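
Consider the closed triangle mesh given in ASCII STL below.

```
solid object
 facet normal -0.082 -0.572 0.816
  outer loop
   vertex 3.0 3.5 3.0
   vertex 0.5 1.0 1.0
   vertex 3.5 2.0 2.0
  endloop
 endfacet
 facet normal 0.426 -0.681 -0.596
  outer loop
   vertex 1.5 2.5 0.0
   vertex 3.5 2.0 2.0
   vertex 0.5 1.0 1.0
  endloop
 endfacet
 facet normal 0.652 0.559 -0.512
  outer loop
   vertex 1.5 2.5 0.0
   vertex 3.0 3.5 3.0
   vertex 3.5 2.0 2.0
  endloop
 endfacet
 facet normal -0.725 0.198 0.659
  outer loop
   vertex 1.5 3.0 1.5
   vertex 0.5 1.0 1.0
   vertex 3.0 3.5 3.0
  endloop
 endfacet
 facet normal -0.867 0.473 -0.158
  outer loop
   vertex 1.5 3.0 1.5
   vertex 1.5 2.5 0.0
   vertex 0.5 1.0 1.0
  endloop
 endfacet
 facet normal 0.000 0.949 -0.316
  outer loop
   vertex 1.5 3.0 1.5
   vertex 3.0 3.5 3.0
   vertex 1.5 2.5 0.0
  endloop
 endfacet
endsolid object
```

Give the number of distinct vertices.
5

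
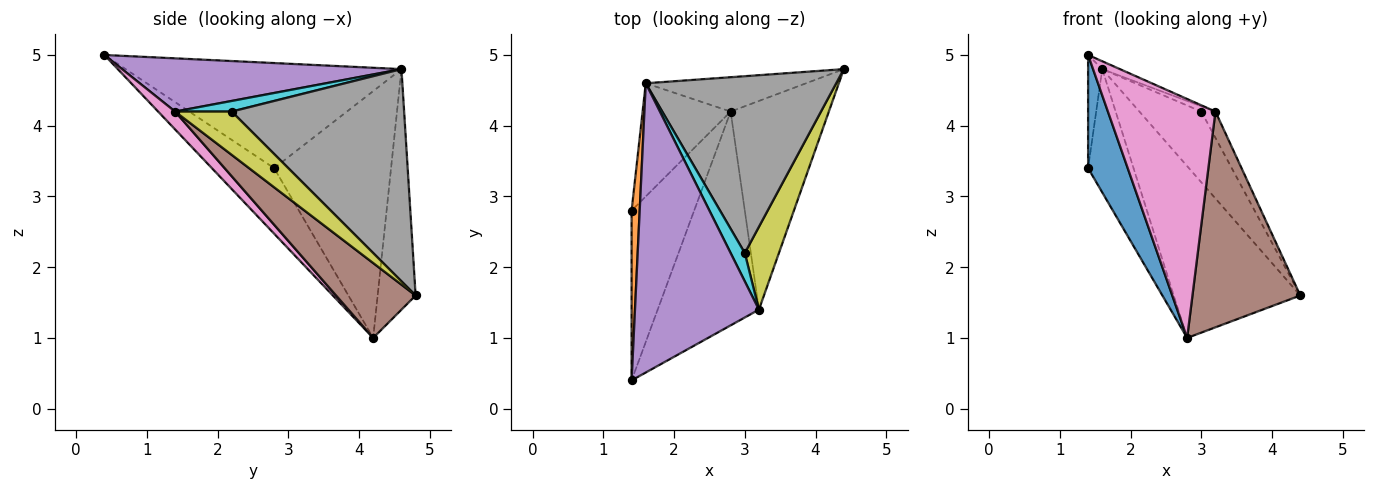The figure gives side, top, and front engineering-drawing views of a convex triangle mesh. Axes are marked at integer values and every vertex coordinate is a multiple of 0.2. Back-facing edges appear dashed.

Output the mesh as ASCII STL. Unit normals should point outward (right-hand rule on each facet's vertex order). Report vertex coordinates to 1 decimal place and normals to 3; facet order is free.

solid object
 facet normal -0.657 -0.418 -0.627
  outer loop
   vertex 2.8 4.2 1.0
   vertex 1.4 0.4 5.0
   vertex 1.4 2.8 3.4
  endloop
 endfacet
 facet normal -0.996 0.051 0.077
  outer loop
   vertex 1.6 4.6 4.8
   vertex 1.4 2.8 3.4
   vertex 1.4 0.4 5.0
  endloop
 endfacet
 facet normal -0.885 0.344 -0.315
  outer loop
   vertex 1.6 4.6 4.8
   vertex 2.8 4.2 1.0
   vertex 1.4 2.8 3.4
  endloop
 endfacet
 facet normal -0.282 0.941 -0.188
  outer loop
   vertex 1.6 4.6 4.8
   vertex 4.4 4.8 1.6
   vertex 2.8 4.2 1.0
  endloop
 endfacet
 facet normal 0.394 0.025 0.919
  outer loop
   vertex 3.2 1.4 4.2
   vertex 1.6 4.6 4.8
   vertex 1.4 0.4 5.0
  endloop
 endfacet
 facet normal 0.468 -0.635 -0.614
  outer loop
   vertex 3.2 1.4 4.2
   vertex 2.8 4.2 1.0
   vertex 4.4 4.8 1.6
  endloop
 endfacet
 facet normal 0.117 -0.740 -0.662
  outer loop
   vertex 3.2 1.4 4.2
   vertex 1.4 0.4 5.0
   vertex 2.8 4.2 1.0
  endloop
 endfacet
 facet normal 0.719 0.258 0.645
  outer loop
   vertex 3.0 2.2 4.2
   vertex 4.4 4.8 1.6
   vertex 1.6 4.6 4.8
  endloop
 endfacet
 facet normal 0.771 0.193 0.608
  outer loop
   vertex 3.0 2.2 4.2
   vertex 3.2 1.4 4.2
   vertex 4.4 4.8 1.6
  endloop
 endfacet
 facet normal 0.593 0.148 0.791
  outer loop
   vertex 3.0 2.2 4.2
   vertex 1.6 4.6 4.8
   vertex 3.2 1.4 4.2
  endloop
 endfacet
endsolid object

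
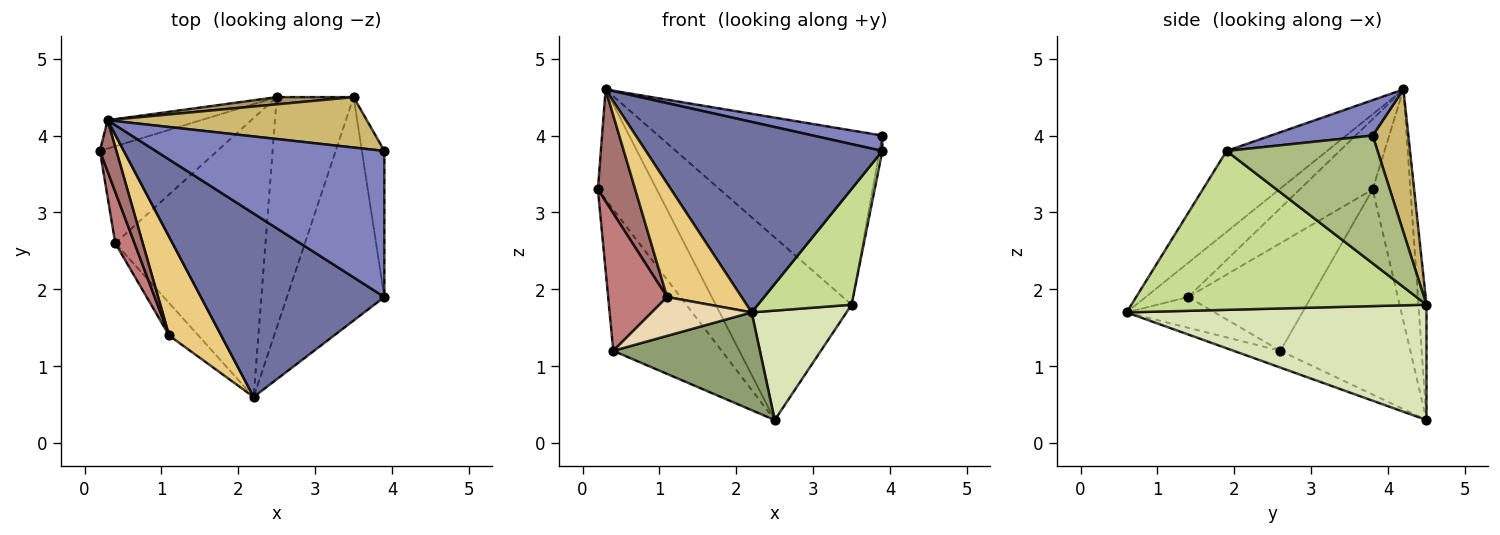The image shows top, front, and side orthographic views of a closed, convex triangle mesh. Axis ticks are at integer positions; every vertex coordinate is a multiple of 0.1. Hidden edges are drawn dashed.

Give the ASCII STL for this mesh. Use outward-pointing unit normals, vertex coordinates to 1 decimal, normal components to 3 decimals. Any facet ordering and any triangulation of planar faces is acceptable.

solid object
 facet normal -0.293 -0.689 0.663
  outer loop
   vertex 0.3 4.2 4.6
   vertex 2.2 0.6 1.7
   vertex 3.9 1.9 3.8
  endloop
 endfacet
 facet normal 0.152 -0.103 0.983
  outer loop
   vertex 0.3 4.2 4.6
   vertex 3.9 1.9 3.8
   vertex 3.9 3.8 4.0
  endloop
 endfacet
 facet normal -0.528 0.823 -0.213
  outer loop
   vertex 0.3 4.2 4.6
   vertex 2.5 4.5 0.3
   vertex 0.2 3.8 3.3
  endloop
 endfacet
 facet normal -0.703 0.587 -0.402
  outer loop
   vertex 0.4 2.6 1.2
   vertex 0.2 3.8 3.3
   vertex 2.5 4.5 0.3
  endloop
 endfacet
 facet normal -0.105 -0.329 -0.939
  outer loop
   vertex 0.4 2.6 1.2
   vertex 2.5 4.5 0.3
   vertex 2.2 0.6 1.7
  endloop
 endfacet
 facet normal 0.985 0.018 -0.173
  outer loop
   vertex 3.5 4.5 1.8
   vertex 3.9 3.8 4.0
   vertex 3.9 1.9 3.8
  endloop
 endfacet
 facet normal 0.823 -0.261 -0.504
  outer loop
   vertex 3.5 4.5 1.8
   vertex 3.9 1.9 3.8
   vertex 2.2 0.6 1.7
  endloop
 endfacet
 facet normal 0.805 -0.254 -0.536
  outer loop
   vertex 3.5 4.5 1.8
   vertex 2.2 0.6 1.7
   vertex 2.5 4.5 0.3
  endloop
 endfacet
 facet normal -0.059 0.997 0.039
  outer loop
   vertex 3.5 4.5 1.8
   vertex 2.5 4.5 0.3
   vertex 0.3 4.2 4.6
  endloop
 endfacet
 facet normal 0.151 0.950 0.275
  outer loop
   vertex 3.5 4.5 1.8
   vertex 0.3 4.2 4.6
   vertex 3.9 3.8 4.0
  endloop
 endfacet
 facet normal -0.395 -0.694 0.602
  outer loop
   vertex 1.1 1.4 1.9
   vertex 2.2 0.6 1.7
   vertex 0.3 4.2 4.6
  endloop
 endfacet
 facet normal -0.559 -0.636 -0.531
  outer loop
   vertex 1.1 1.4 1.9
   vertex 0.4 2.6 1.2
   vertex 2.2 0.6 1.7
  endloop
 endfacet
 facet normal -0.871 -0.446 0.204
  outer loop
   vertex 1.1 1.4 1.9
   vertex 0.3 4.2 4.6
   vertex 0.2 3.8 3.3
  endloop
 endfacet
 facet normal -0.890 -0.427 0.159
  outer loop
   vertex 1.1 1.4 1.9
   vertex 0.2 3.8 3.3
   vertex 0.4 2.6 1.2
  endloop
 endfacet
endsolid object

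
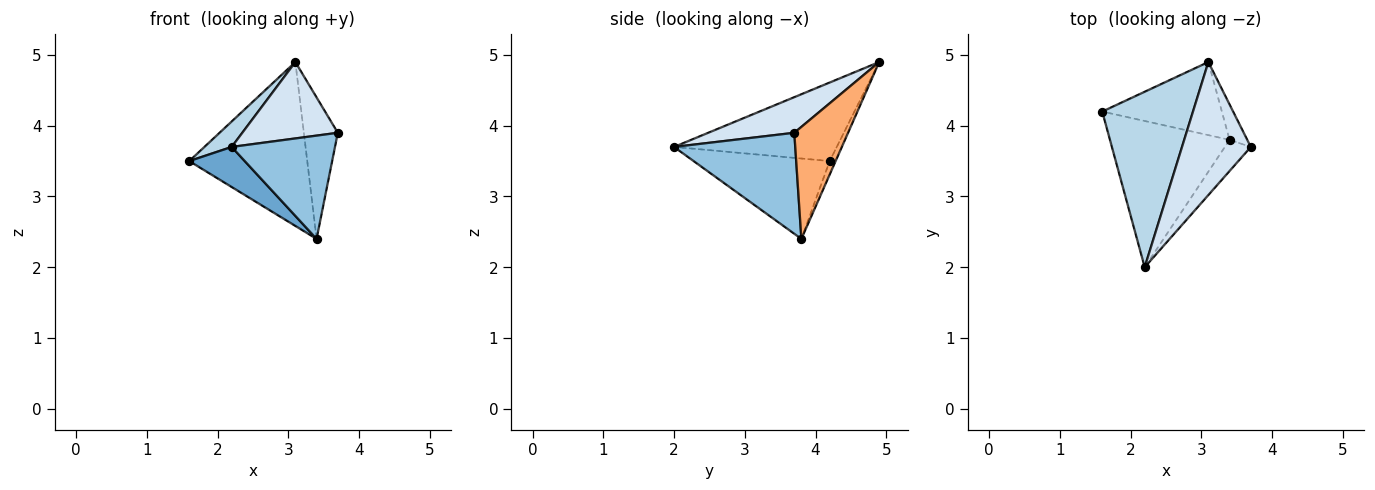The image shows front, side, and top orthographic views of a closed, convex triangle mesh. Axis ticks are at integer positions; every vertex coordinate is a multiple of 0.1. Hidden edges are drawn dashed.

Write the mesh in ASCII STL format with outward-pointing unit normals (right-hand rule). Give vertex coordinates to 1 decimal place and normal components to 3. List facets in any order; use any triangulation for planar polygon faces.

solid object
 facet normal -0.544 -0.222 -0.809
  outer loop
   vertex 3.4 3.8 2.4
   vertex 2.2 2.0 3.7
   vertex 1.6 4.2 3.5
  endloop
 endfacet
 facet normal 0.747 -0.637 -0.192
  outer loop
   vertex 3.4 3.8 2.4
   vertex 3.7 3.7 3.9
   vertex 2.2 2.0 3.7
  endloop
 endfacet
 facet normal -0.651 -0.109 0.752
  outer loop
   vertex 3.1 4.9 4.9
   vertex 1.6 4.2 3.5
   vertex 2.2 2.0 3.7
  endloop
 endfacet
 facet normal 0.410 -0.454 0.791
  outer loop
   vertex 3.1 4.9 4.9
   vertex 2.2 2.0 3.7
   vertex 3.7 3.7 3.9
  endloop
 endfacet
 facet normal -0.046 0.912 -0.407
  outer loop
   vertex 3.1 4.9 4.9
   vertex 3.4 3.8 2.4
   vertex 1.6 4.2 3.5
  endloop
 endfacet
 facet normal 0.838 0.529 -0.132
  outer loop
   vertex 3.1 4.9 4.9
   vertex 3.7 3.7 3.9
   vertex 3.4 3.8 2.4
  endloop
 endfacet
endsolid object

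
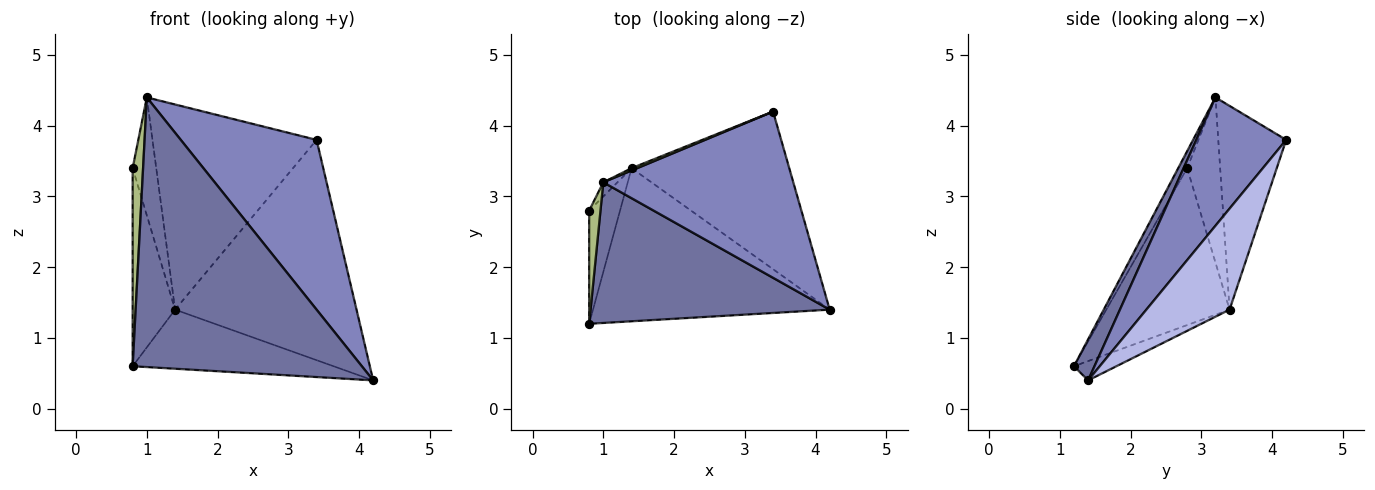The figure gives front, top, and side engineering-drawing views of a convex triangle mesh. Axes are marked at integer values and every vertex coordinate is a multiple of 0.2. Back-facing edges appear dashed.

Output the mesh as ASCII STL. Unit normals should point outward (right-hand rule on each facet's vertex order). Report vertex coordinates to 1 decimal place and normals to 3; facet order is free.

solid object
 facet normal 0.079 -0.884 0.461
  outer loop
   vertex 1.0 3.2 4.4
   vertex 0.8 1.2 0.6
   vertex 4.2 1.4 0.4
  endloop
 endfacet
 facet normal 0.427 -0.646 0.633
  outer loop
   vertex 1.0 3.2 4.4
   vertex 4.2 1.4 0.4
   vertex 3.4 4.2 3.8
  endloop
 endfacet
 facet normal -0.076 0.359 -0.930
  outer loop
   vertex 1.4 3.4 1.4
   vertex 4.2 1.4 0.4
   vertex 0.8 1.2 0.6
  endloop
 endfacet
 facet normal 0.350 0.762 -0.545
  outer loop
   vertex 1.4 3.4 1.4
   vertex 3.4 4.2 3.8
   vertex 4.2 1.4 0.4
  endloop
 endfacet
 facet normal -0.382 0.924 0.011
  outer loop
   vertex 1.4 3.4 1.4
   vertex 1.0 3.2 4.4
   vertex 3.4 4.2 3.8
  endloop
 endfacet
 facet normal -0.597 -0.697 0.398
  outer loop
   vertex 0.8 2.8 3.4
   vertex 0.8 1.2 0.6
   vertex 1.0 3.2 4.4
  endloop
 endfacet
 facet normal -0.930 0.320 -0.183
  outer loop
   vertex 0.8 2.8 3.4
   vertex 1.4 3.4 1.4
   vertex 0.8 1.2 0.6
  endloop
 endfacet
 facet normal -0.812 0.580 -0.070
  outer loop
   vertex 0.8 2.8 3.4
   vertex 1.0 3.2 4.4
   vertex 1.4 3.4 1.4
  endloop
 endfacet
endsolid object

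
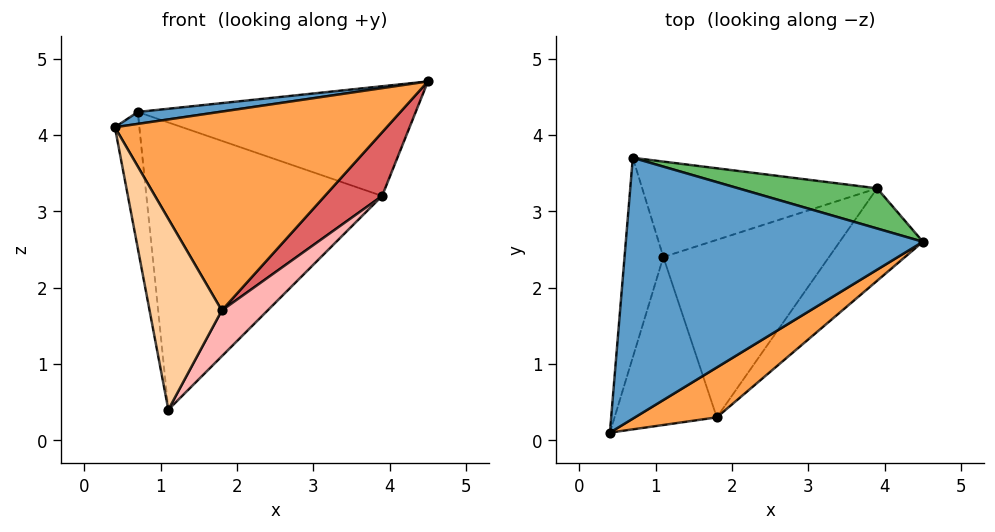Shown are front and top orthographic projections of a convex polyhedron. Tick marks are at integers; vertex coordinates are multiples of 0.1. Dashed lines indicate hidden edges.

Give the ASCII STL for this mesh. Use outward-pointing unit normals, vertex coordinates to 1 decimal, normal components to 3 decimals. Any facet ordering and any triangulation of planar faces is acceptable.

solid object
 facet normal -0.118 -0.045 0.992
  outer loop
   vertex 0.7 3.7 4.3
   vertex 0.4 0.1 4.1
   vertex 4.5 2.6 4.7
  endloop
 endfacet
 facet normal -0.987 0.090 -0.131
  outer loop
   vertex 1.1 2.4 0.4
   vertex 0.4 0.1 4.1
   vertex 0.7 3.7 4.3
  endloop
 endfacet
 facet normal 0.486 -0.848 0.213
  outer loop
   vertex 1.8 0.3 1.7
   vertex 4.5 2.6 4.7
   vertex 0.4 0.1 4.1
  endloop
 endfacet
 facet normal -0.716 -0.524 -0.461
  outer loop
   vertex 1.8 0.3 1.7
   vertex 0.4 0.1 4.1
   vertex 1.1 2.4 0.4
  endloop
 endfacet
 facet normal 0.229 0.914 0.335
  outer loop
   vertex 3.9 3.3 3.2
   vertex 0.7 3.7 4.3
   vertex 4.5 2.6 4.7
  endloop
 endfacet
 facet normal 0.010 0.949 -0.315
  outer loop
   vertex 3.9 3.3 3.2
   vertex 1.1 2.4 0.4
   vertex 0.7 3.7 4.3
  endloop
 endfacet
 facet normal 0.813 -0.330 -0.479
  outer loop
   vertex 3.9 3.3 3.2
   vertex 4.5 2.6 4.7
   vertex 1.8 0.3 1.7
  endloop
 endfacet
 facet normal 0.724 -0.172 -0.668
  outer loop
   vertex 3.9 3.3 3.2
   vertex 1.8 0.3 1.7
   vertex 1.1 2.4 0.4
  endloop
 endfacet
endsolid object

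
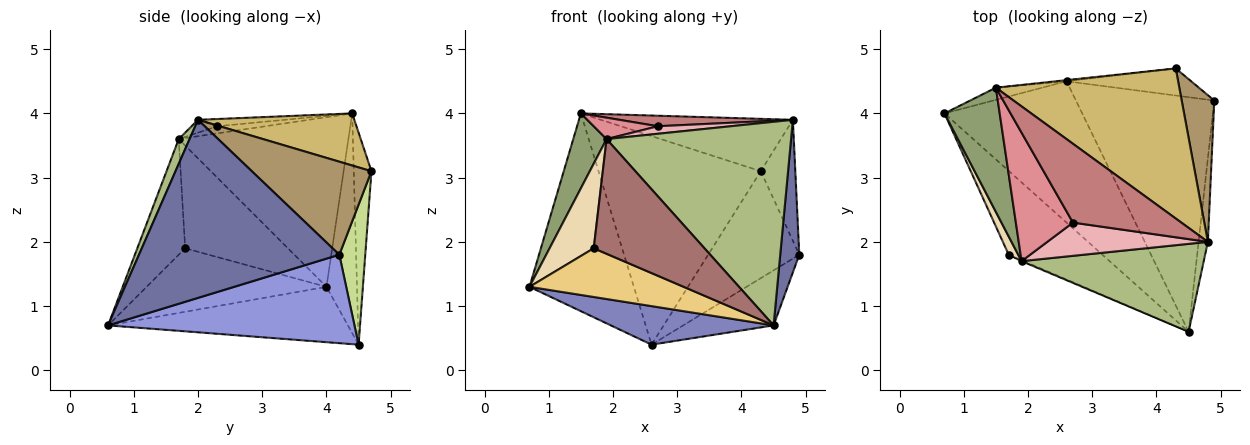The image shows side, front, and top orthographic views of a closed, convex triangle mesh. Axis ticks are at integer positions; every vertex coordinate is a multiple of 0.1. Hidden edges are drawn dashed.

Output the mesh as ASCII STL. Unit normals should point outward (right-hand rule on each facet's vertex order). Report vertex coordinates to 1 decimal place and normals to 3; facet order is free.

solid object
 facet normal 0.994 -0.095 -0.052
  outer loop
   vertex 4.8 2.0 3.9
   vertex 4.5 0.6 0.7
   vertex 4.9 4.2 1.8
  endloop
 endfacet
 facet normal -0.362 -0.245 -0.900
  outer loop
   vertex 2.6 4.5 0.4
   vertex 4.5 0.6 0.7
   vertex 0.7 4.0 1.3
  endloop
 endfacet
 facet normal 0.528 0.194 -0.827
  outer loop
   vertex 2.6 4.5 0.4
   vertex 4.9 4.2 1.8
   vertex 4.5 0.6 0.7
  endloop
 endfacet
 facet normal -0.280 0.958 -0.059
  outer loop
   vertex 2.6 4.5 0.4
   vertex 0.7 4.0 1.3
   vertex 1.5 4.4 4.0
  endloop
 endfacet
 facet normal -0.935 -0.184 0.304
  outer loop
   vertex 1.9 1.7 3.6
   vertex 1.5 4.4 4.0
   vertex 0.7 4.0 1.3
  endloop
 endfacet
 facet normal 0.054 -0.917 0.396
  outer loop
   vertex 1.9 1.7 3.6
   vertex 4.5 0.6 0.7
   vertex 4.8 2.0 3.9
  endloop
 endfacet
 facet normal 0.266 0.934 -0.237
  outer loop
   vertex 4.3 4.7 3.1
   vertex 4.9 4.2 1.8
   vertex 2.6 4.5 0.4
  endloop
 endfacet
 facet normal -0.108 0.994 -0.005
  outer loop
   vertex 4.3 4.7 3.1
   vertex 2.6 4.5 0.4
   vertex 1.5 4.4 4.0
  endloop
 endfacet
 facet normal 0.910 0.263 0.319
  outer loop
   vertex 4.3 4.7 3.1
   vertex 4.8 2.0 3.9
   vertex 4.9 4.2 1.8
  endloop
 endfacet
 facet normal 0.259 0.318 0.912
  outer loop
   vertex 4.3 4.7 3.1
   vertex 1.5 4.4 4.0
   vertex 4.8 2.0 3.9
  endloop
 endfacet
 facet normal -0.505 -0.433 -0.746
  outer loop
   vertex 1.7 1.8 1.9
   vertex 0.7 4.0 1.3
   vertex 4.5 0.6 0.7
  endloop
 endfacet
 facet normal -0.916 -0.393 0.085
  outer loop
   vertex 1.7 1.8 1.9
   vertex 1.9 1.7 3.6
   vertex 0.7 4.0 1.3
  endloop
 endfacet
 facet normal -0.397 -0.918 -0.007
  outer loop
   vertex 1.7 1.8 1.9
   vertex 4.5 0.6 0.7
   vertex 1.9 1.7 3.6
  endloop
 endfacet
 facet normal -0.066 -0.132 0.989
  outer loop
   vertex 2.7 2.3 3.8
   vertex 4.8 2.0 3.9
   vertex 1.5 4.4 4.0
  endloop
 endfacet
 facet normal -0.122 -0.163 0.979
  outer loop
   vertex 2.7 2.3 3.8
   vertex 1.5 4.4 4.0
   vertex 1.9 1.7 3.6
  endloop
 endfacet
 facet normal -0.078 -0.220 0.972
  outer loop
   vertex 2.7 2.3 3.8
   vertex 1.9 1.7 3.6
   vertex 4.8 2.0 3.9
  endloop
 endfacet
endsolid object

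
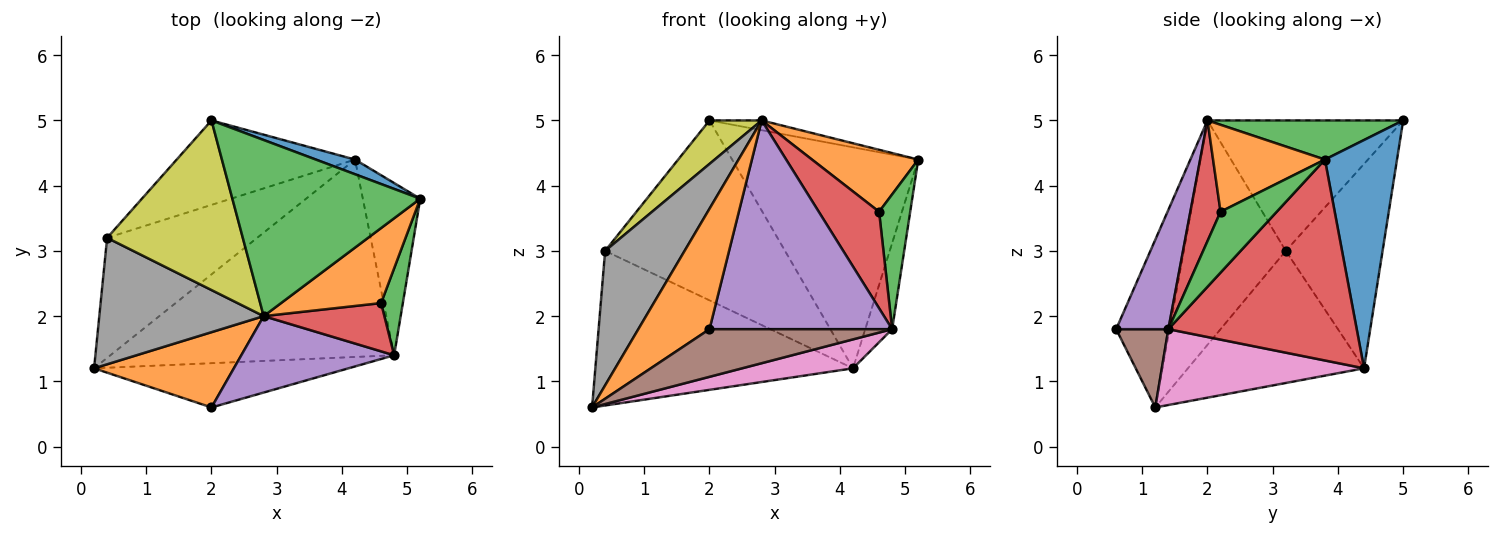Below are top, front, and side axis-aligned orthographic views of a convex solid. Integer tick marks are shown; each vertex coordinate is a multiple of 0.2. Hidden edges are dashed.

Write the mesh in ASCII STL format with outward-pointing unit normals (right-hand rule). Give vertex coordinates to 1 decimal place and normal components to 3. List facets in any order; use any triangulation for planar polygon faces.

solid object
 facet normal 0.361 0.931 0.062
  outer loop
   vertex 4.2 4.4 1.2
   vertex 2.0 5.0 5.0
   vertex 5.2 3.8 4.4
  endloop
 endfacet
 facet normal -0.537 -0.716 0.447
  outer loop
   vertex 2.8 2.0 5.0
   vertex 0.2 1.2 0.6
   vertex 2.0 0.6 1.8
  endloop
 endfacet
 facet normal 0.204 0.054 0.978
  outer loop
   vertex 2.8 2.0 5.0
   vertex 5.2 3.8 4.4
   vertex 2.0 5.0 5.0
  endloop
 endfacet
 facet normal 0.953 0.136 -0.272
  outer loop
   vertex 4.8 1.4 1.8
   vertex 4.2 4.4 1.2
   vertex 5.2 3.8 4.4
  endloop
 endfacet
 facet normal 0.259 -0.907 0.332
  outer loop
   vertex 4.8 1.4 1.8
   vertex 2.8 2.0 5.0
   vertex 2.0 0.6 1.8
  endloop
 endfacet
 facet normal 0.205 -0.717 -0.666
  outer loop
   vertex 4.8 1.4 1.8
   vertex 2.0 0.6 1.8
   vertex 0.2 1.2 0.6
  endloop
 endfacet
 facet normal 0.256 -0.140 -0.957
  outer loop
   vertex 4.8 1.4 1.8
   vertex 0.2 1.2 0.6
   vertex 4.2 4.4 1.2
  endloop
 endfacet
 facet normal -0.683 -0.532 0.500
  outer loop
   vertex 0.4 3.2 3.0
   vertex 0.2 1.2 0.6
   vertex 2.8 2.0 5.0
  endloop
 endfacet
 facet normal -0.682 -0.182 0.709
  outer loop
   vertex 0.4 3.2 3.0
   vertex 2.8 2.0 5.0
   vertex 2.0 5.0 5.0
  endloop
 endfacet
 facet normal -0.475 0.695 -0.540
  outer loop
   vertex 0.4 3.2 3.0
   vertex 4.2 4.4 1.2
   vertex 0.2 1.2 0.6
  endloop
 endfacet
 facet normal -0.438 0.814 -0.382
  outer loop
   vertex 0.4 3.2 3.0
   vertex 2.0 5.0 5.0
   vertex 4.2 4.4 1.2
  endloop
 endfacet
 facet normal 0.557 -0.529 0.640
  outer loop
   vertex 4.6 2.2 3.6
   vertex 5.2 3.8 4.4
   vertex 2.8 2.0 5.0
  endloop
 endfacet
 facet normal 0.835 -0.462 0.298
  outer loop
   vertex 4.6 2.2 3.6
   vertex 4.8 1.4 1.8
   vertex 5.2 3.8 4.4
  endloop
 endfacet
 facet normal 0.408 -0.816 0.408
  outer loop
   vertex 4.6 2.2 3.6
   vertex 2.8 2.0 5.0
   vertex 4.8 1.4 1.8
  endloop
 endfacet
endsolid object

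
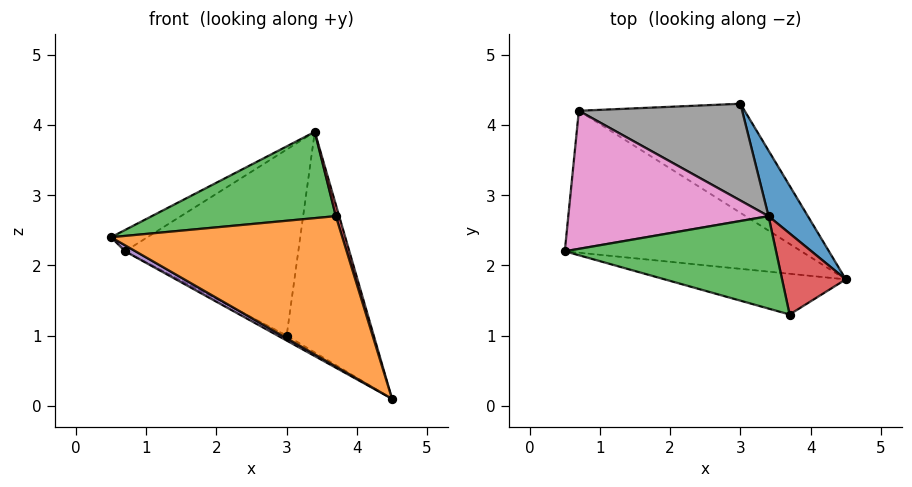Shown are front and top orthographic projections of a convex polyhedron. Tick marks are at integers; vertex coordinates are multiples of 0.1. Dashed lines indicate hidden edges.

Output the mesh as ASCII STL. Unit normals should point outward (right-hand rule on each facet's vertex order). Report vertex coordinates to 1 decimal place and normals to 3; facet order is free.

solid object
 facet normal 0.870 0.472 0.140
  outer loop
   vertex 3.4 2.7 3.9
   vertex 4.5 1.8 0.1
   vertex 3.0 4.3 1.0
  endloop
 endfacet
 facet normal -0.240 -0.937 -0.254
  outer loop
   vertex 3.7 1.3 2.7
   vertex 0.5 2.2 2.4
   vertex 4.5 1.8 0.1
  endloop
 endfacet
 facet normal -0.252 -0.660 0.707
  outer loop
   vertex 3.7 1.3 2.7
   vertex 3.4 2.7 3.9
   vertex 0.5 2.2 2.4
  endloop
 endfacet
 facet normal 0.957 -0.041 0.287
  outer loop
   vertex 3.7 1.3 2.7
   vertex 4.5 1.8 0.1
   vertex 3.4 2.7 3.9
  endloop
 endfacet
 facet normal -0.501 -0.036 -0.865
  outer loop
   vertex 0.7 4.2 2.2
   vertex 4.5 1.8 0.1
   vertex 0.5 2.2 2.4
  endloop
 endfacet
 facet normal -0.464 0.041 -0.885
  outer loop
   vertex 0.7 4.2 2.2
   vertex 3.0 4.3 1.0
   vertex 4.5 1.8 0.1
  endloop
 endfacet
 facet normal -0.473 0.134 0.871
  outer loop
   vertex 0.7 4.2 2.2
   vertex 0.5 2.2 2.4
   vertex 3.4 2.7 3.9
  endloop
 endfacet
 facet normal 0.198 0.870 0.452
  outer loop
   vertex 0.7 4.2 2.2
   vertex 3.4 2.7 3.9
   vertex 3.0 4.3 1.0
  endloop
 endfacet
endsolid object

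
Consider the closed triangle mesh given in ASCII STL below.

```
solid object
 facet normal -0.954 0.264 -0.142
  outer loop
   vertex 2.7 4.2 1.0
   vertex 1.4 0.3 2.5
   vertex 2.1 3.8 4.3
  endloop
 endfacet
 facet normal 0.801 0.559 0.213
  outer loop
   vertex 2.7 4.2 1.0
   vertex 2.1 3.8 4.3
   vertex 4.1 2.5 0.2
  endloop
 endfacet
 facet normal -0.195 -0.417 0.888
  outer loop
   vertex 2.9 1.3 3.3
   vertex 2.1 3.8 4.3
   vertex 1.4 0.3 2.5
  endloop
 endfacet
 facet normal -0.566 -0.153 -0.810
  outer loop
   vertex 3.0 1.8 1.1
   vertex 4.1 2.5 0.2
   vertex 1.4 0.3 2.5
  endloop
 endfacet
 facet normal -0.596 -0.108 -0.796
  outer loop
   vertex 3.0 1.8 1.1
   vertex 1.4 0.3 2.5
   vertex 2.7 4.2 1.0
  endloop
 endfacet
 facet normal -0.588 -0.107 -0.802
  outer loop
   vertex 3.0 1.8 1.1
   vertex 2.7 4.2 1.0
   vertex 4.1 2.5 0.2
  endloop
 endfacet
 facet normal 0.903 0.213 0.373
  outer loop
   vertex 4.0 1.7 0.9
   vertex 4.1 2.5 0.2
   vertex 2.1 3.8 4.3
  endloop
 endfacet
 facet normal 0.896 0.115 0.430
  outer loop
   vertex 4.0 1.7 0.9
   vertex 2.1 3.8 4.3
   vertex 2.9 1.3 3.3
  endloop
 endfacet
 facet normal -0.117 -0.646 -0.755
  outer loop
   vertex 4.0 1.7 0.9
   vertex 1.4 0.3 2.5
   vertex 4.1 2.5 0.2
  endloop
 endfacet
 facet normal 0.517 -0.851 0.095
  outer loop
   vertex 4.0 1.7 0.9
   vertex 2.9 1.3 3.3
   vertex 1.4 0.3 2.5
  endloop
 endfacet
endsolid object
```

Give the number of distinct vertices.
7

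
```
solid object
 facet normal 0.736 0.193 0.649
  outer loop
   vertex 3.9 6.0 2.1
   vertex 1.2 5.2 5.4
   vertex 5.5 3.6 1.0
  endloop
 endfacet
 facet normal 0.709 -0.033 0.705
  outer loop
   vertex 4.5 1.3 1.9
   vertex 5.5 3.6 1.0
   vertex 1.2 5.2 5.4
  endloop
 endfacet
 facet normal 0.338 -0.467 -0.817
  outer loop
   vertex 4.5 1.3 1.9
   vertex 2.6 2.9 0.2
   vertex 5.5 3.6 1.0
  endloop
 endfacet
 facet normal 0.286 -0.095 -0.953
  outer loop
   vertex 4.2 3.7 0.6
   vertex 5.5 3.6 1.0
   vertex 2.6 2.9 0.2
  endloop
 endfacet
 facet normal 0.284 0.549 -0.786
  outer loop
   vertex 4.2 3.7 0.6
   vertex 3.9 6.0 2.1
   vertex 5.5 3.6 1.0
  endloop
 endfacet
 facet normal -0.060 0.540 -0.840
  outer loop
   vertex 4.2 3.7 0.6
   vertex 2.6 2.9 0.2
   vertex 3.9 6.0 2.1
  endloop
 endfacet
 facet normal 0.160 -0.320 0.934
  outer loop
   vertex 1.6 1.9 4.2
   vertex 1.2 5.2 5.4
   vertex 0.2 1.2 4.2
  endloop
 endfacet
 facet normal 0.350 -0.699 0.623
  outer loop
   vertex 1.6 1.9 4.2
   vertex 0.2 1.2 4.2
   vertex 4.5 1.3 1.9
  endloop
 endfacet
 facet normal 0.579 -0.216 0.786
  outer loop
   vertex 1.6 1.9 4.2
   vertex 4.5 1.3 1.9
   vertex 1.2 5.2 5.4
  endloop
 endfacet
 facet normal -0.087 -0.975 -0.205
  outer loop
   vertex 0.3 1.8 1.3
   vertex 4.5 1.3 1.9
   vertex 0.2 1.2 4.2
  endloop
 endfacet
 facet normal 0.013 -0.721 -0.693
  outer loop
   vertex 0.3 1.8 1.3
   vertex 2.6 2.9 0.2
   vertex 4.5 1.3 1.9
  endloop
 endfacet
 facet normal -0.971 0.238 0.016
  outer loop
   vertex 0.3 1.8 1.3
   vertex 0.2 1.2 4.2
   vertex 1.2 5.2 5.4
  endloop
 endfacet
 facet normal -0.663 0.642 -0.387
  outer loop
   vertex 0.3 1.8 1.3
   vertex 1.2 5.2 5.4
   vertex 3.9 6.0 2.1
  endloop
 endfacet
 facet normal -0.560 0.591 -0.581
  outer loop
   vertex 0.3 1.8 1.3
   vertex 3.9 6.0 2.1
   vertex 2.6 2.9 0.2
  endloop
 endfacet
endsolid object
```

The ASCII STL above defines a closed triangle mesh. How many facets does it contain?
14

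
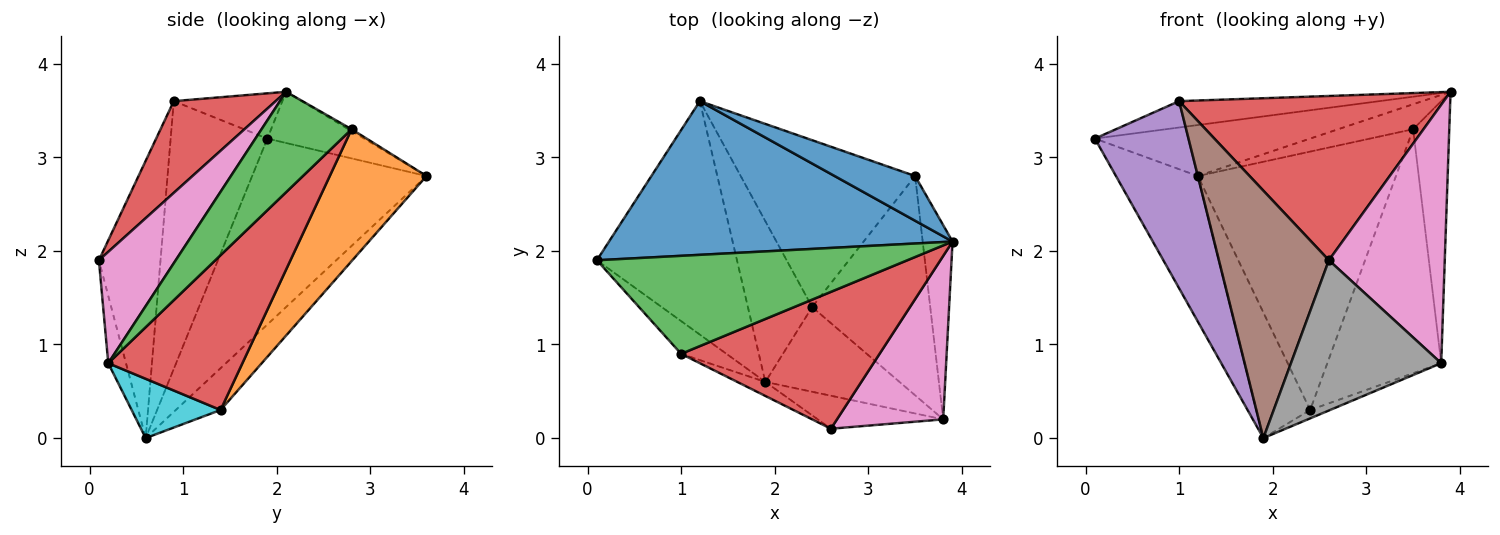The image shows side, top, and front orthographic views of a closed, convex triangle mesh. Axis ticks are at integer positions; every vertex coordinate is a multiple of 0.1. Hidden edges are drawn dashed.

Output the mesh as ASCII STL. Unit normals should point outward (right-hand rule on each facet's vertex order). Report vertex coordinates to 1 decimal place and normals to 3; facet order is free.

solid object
 facet normal -0.140 0.312 0.940
  outer loop
   vertex 1.2 3.6 2.8
   vertex 0.1 1.9 3.2
   vertex 3.9 2.1 3.7
  endloop
 endfacet
 facet normal -0.748 0.351 -0.563
  outer loop
   vertex 1.2 3.6 2.8
   vertex 1.9 0.6 0.0
   vertex 0.1 1.9 3.2
  endloop
 endfacet
 facet normal -0.139 0.257 0.956
  outer loop
   vertex 1.0 0.9 3.6
   vertex 3.9 2.1 3.7
   vertex 0.1 1.9 3.2
  endloop
 endfacet
 facet normal 0.284 -0.737 0.614
  outer loop
   vertex 1.0 0.9 3.6
   vertex 2.6 0.1 1.9
   vertex 3.9 2.1 3.7
  endloop
 endfacet
 facet normal -0.713 -0.690 -0.121
  outer loop
   vertex 1.0 0.9 3.6
   vertex 0.1 1.9 3.2
   vertex 1.9 0.6 0.0
  endloop
 endfacet
 facet normal -0.488 -0.871 -0.049
  outer loop
   vertex 1.0 0.9 3.6
   vertex 1.9 0.6 0.0
   vertex 2.6 0.1 1.9
  endloop
 endfacet
 facet normal 0.489 -0.737 0.466
  outer loop
   vertex 3.8 0.2 0.8
   vertex 3.9 2.1 3.7
   vertex 2.6 0.1 1.9
  endloop
 endfacet
 facet normal -0.115 -0.970 -0.213
  outer loop
   vertex 3.8 0.2 0.8
   vertex 2.6 0.1 1.9
   vertex 1.9 0.6 0.0
  endloop
 endfacet
 facet normal -0.456 0.548 -0.701
  outer loop
   vertex 2.4 1.4 0.3
   vertex 1.9 0.6 0.0
   vertex 1.2 3.6 2.8
  endloop
 endfacet
 facet normal 0.403 0.090 -0.911
  outer loop
   vertex 2.4 1.4 0.3
   vertex 3.8 0.2 0.8
   vertex 1.9 0.6 0.0
  endloop
 endfacet
 facet normal -0.020 0.487 0.873
  outer loop
   vertex 3.5 2.8 3.3
   vertex 1.2 3.6 2.8
   vertex 3.9 2.1 3.7
  endloop
 endfacet
 facet normal 0.379 0.777 -0.502
  outer loop
   vertex 3.5 2.8 3.3
   vertex 2.4 1.4 0.3
   vertex 1.2 3.6 2.8
  endloop
 endfacet
 facet normal 0.895 0.359 -0.266
  outer loop
   vertex 3.5 2.8 3.3
   vertex 3.9 2.1 3.7
   vertex 3.8 0.2 0.8
  endloop
 endfacet
 facet normal 0.659 0.559 -0.503
  outer loop
   vertex 3.5 2.8 3.3
   vertex 3.8 0.2 0.8
   vertex 2.4 1.4 0.3
  endloop
 endfacet
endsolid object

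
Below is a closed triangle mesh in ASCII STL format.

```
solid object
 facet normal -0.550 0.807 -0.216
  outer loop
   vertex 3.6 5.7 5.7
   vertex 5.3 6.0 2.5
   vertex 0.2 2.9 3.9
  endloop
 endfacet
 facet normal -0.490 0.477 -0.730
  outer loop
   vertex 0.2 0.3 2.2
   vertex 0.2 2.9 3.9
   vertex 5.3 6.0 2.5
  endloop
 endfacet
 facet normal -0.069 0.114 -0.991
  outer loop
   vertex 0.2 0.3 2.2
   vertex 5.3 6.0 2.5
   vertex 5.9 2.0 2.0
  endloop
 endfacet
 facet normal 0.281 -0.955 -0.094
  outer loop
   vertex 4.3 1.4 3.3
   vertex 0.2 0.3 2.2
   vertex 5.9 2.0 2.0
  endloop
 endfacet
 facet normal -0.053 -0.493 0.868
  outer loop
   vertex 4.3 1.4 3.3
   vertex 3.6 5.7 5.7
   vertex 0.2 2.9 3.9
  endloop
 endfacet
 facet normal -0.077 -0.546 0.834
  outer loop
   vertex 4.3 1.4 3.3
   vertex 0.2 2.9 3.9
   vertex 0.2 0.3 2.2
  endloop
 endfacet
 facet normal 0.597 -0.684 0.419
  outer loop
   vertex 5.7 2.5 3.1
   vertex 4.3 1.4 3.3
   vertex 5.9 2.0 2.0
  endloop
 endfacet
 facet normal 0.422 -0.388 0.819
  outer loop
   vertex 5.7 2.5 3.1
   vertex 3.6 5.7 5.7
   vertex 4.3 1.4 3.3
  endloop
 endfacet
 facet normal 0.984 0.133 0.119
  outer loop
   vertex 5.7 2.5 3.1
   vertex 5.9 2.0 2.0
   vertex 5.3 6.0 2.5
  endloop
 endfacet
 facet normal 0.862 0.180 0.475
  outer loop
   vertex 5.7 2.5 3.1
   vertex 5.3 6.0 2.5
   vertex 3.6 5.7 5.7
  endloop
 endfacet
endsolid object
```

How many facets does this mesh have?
10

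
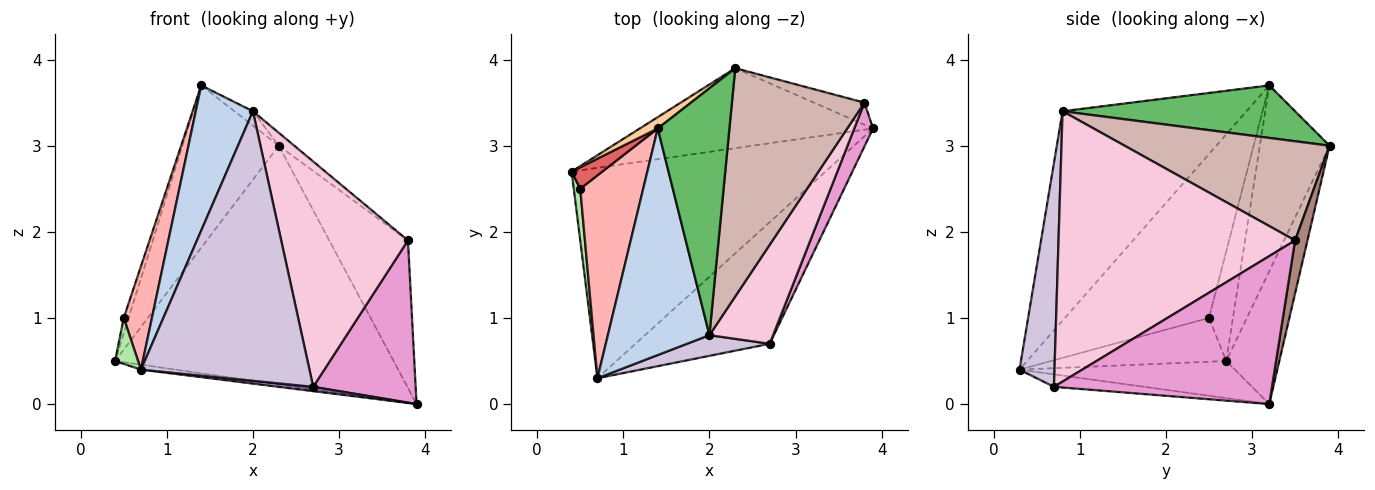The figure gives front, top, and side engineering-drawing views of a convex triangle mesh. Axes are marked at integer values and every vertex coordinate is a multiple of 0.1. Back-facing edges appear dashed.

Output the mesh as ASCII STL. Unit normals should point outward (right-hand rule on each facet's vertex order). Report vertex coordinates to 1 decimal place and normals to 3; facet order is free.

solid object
 facet normal -0.145 0.023 -0.989
  outer loop
   vertex 0.7 0.3 0.4
   vertex 0.4 2.7 0.5
   vertex 3.9 3.2 0.0
  endloop
 endfacet
 facet normal -0.867 -0.269 0.420
  outer loop
   vertex 2.0 0.8 3.4
   vertex 1.4 3.2 3.7
   vertex 0.7 0.3 0.4
  endloop
 endfacet
 facet normal -0.178 0.933 -0.313
  outer loop
   vertex 2.3 3.9 3.0
   vertex 3.9 3.2 0.0
   vertex 0.4 2.7 0.5
  endloop
 endfacet
 facet normal -0.585 0.809 0.056
  outer loop
   vertex 2.3 3.9 3.0
   vertex 0.4 2.7 0.5
   vertex 1.4 3.2 3.7
  endloop
 endfacet
 facet normal 0.590 0.047 0.806
  outer loop
   vertex 2.3 3.9 3.0
   vertex 1.4 3.2 3.7
   vertex 2.0 0.8 3.4
  endloop
 endfacet
 facet normal -0.981 -0.129 0.145
  outer loop
   vertex 0.5 2.5 1.0
   vertex 0.4 2.7 0.5
   vertex 0.7 0.3 0.4
  endloop
 endfacet
 facet normal -0.945 0.191 0.265
  outer loop
   vertex 0.5 2.5 1.0
   vertex 1.4 3.2 3.7
   vertex 0.4 2.7 0.5
  endloop
 endfacet
 facet normal -0.918 -0.180 0.353
  outer loop
   vertex 0.5 2.5 1.0
   vertex 0.7 0.3 0.4
   vertex 1.4 3.2 3.7
  endloop
 endfacet
 facet normal -0.092 -0.035 -0.995
  outer loop
   vertex 2.7 0.7 0.2
   vertex 0.7 0.3 0.4
   vertex 3.9 3.2 0.0
  endloop
 endfacet
 facet normal 0.203 -0.976 0.075
  outer loop
   vertex 2.7 0.7 0.2
   vertex 2.0 0.8 3.4
   vertex 0.7 0.3 0.4
  endloop
 endfacet
 facet normal 0.153 0.977 -0.146
  outer loop
   vertex 3.8 3.5 1.9
   vertex 3.9 3.2 0.0
   vertex 2.3 3.9 3.0
  endloop
 endfacet
 facet normal 0.599 0.045 0.800
  outer loop
   vertex 3.8 3.5 1.9
   vertex 2.3 3.9 3.0
   vertex 2.0 0.8 3.4
  endloop
 endfacet
 facet normal 0.899 -0.422 0.114
  outer loop
   vertex 3.8 3.5 1.9
   vertex 2.7 0.7 0.2
   vertex 3.9 3.2 0.0
  endloop
 endfacet
 facet normal 0.863 -0.462 0.203
  outer loop
   vertex 3.8 3.5 1.9
   vertex 2.0 0.8 3.4
   vertex 2.7 0.7 0.2
  endloop
 endfacet
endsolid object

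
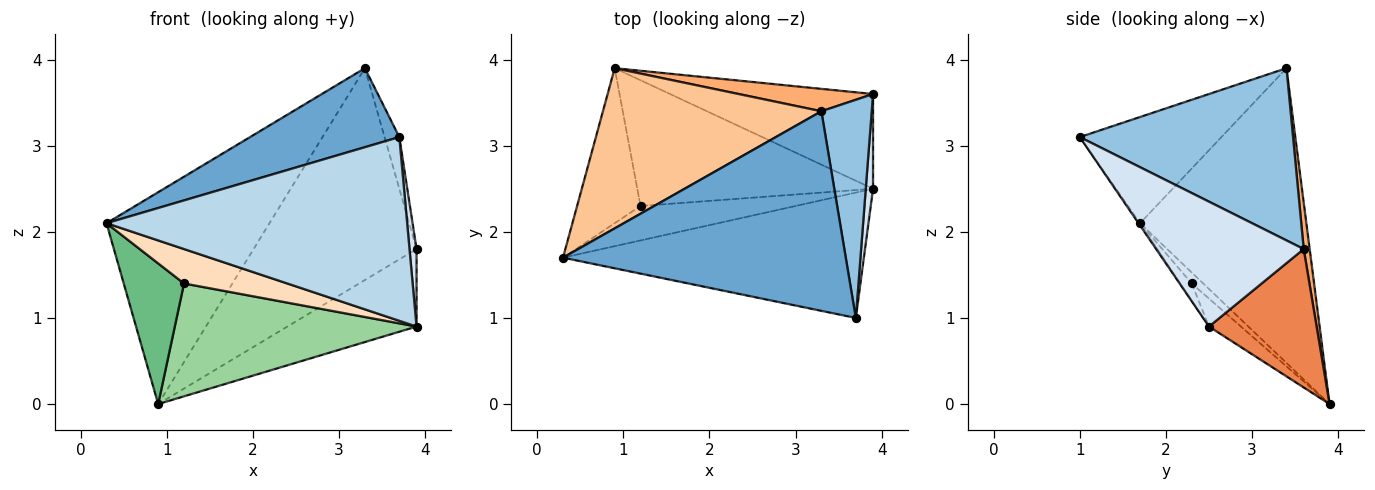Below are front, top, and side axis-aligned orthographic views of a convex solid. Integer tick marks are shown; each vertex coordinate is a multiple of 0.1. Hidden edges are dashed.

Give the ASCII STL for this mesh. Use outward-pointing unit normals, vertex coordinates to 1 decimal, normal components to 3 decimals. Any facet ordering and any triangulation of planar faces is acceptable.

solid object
 facet normal -0.330 -0.348 0.878
  outer loop
   vertex 3.3 3.4 3.9
   vertex 0.3 1.7 2.1
   vertex 3.7 1.0 3.1
  endloop
 endfacet
 facet normal 0.958 0.066 0.280
  outer loop
   vertex 3.3 3.4 3.9
   vertex 3.7 1.0 3.1
   vertex 3.9 3.6 1.8
  endloop
 endfacet
 facet normal -0.004 -0.826 -0.564
  outer loop
   vertex 3.9 2.5 0.9
   vertex 3.7 1.0 3.1
   vertex 0.3 1.7 2.1
  endloop
 endfacet
 facet normal 0.997 -0.048 0.058
  outer loop
   vertex 3.9 2.5 0.9
   vertex 3.9 3.6 1.8
   vertex 3.7 1.0 3.1
  endloop
 endfacet
 facet normal 0.467 0.560 -0.684
  outer loop
   vertex 0.9 3.9 0.0
   vertex 3.9 3.6 1.8
   vertex 3.9 2.5 0.9
  endloop
 endfacet
 facet normal 0.036 0.994 0.105
  outer loop
   vertex 0.9 3.9 0.0
   vertex 3.3 3.4 3.9
   vertex 3.9 3.6 1.8
  endloop
 endfacet
 facet normal -0.631 0.619 0.468
  outer loop
   vertex 0.9 3.9 0.0
   vertex 0.3 1.7 2.1
   vertex 3.3 3.4 3.9
  endloop
 endfacet
 facet normal -0.078 -0.705 -0.705
  outer loop
   vertex 1.2 2.3 1.4
   vertex 3.9 2.5 0.9
   vertex 0.3 1.7 2.1
  endloop
 endfacet
 facet normal -0.127 -0.667 -0.735
  outer loop
   vertex 1.2 2.3 1.4
   vertex 0.3 1.7 2.1
   vertex 0.9 3.9 0.0
  endloop
 endfacet
 facet normal -0.088 -0.665 -0.741
  outer loop
   vertex 1.2 2.3 1.4
   vertex 0.9 3.9 0.0
   vertex 3.9 2.5 0.9
  endloop
 endfacet
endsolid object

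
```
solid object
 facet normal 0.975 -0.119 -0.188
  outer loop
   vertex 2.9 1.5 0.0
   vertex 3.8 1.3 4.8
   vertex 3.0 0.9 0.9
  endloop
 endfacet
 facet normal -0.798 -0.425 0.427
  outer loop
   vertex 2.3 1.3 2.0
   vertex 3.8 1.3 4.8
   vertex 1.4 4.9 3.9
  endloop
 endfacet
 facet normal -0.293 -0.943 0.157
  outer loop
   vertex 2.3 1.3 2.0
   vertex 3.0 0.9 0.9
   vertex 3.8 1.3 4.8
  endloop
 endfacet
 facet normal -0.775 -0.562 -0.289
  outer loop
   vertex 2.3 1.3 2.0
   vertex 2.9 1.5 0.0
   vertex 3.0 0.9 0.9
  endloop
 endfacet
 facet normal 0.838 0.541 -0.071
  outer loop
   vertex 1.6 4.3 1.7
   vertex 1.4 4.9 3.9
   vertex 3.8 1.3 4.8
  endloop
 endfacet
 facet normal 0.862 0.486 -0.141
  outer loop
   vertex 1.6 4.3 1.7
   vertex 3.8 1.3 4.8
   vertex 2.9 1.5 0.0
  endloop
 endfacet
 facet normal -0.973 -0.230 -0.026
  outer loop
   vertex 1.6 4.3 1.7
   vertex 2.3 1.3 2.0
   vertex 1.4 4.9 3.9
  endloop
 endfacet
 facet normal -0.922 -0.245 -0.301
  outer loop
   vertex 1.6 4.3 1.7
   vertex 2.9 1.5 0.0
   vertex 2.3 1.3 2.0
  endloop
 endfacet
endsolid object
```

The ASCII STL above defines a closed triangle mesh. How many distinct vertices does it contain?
6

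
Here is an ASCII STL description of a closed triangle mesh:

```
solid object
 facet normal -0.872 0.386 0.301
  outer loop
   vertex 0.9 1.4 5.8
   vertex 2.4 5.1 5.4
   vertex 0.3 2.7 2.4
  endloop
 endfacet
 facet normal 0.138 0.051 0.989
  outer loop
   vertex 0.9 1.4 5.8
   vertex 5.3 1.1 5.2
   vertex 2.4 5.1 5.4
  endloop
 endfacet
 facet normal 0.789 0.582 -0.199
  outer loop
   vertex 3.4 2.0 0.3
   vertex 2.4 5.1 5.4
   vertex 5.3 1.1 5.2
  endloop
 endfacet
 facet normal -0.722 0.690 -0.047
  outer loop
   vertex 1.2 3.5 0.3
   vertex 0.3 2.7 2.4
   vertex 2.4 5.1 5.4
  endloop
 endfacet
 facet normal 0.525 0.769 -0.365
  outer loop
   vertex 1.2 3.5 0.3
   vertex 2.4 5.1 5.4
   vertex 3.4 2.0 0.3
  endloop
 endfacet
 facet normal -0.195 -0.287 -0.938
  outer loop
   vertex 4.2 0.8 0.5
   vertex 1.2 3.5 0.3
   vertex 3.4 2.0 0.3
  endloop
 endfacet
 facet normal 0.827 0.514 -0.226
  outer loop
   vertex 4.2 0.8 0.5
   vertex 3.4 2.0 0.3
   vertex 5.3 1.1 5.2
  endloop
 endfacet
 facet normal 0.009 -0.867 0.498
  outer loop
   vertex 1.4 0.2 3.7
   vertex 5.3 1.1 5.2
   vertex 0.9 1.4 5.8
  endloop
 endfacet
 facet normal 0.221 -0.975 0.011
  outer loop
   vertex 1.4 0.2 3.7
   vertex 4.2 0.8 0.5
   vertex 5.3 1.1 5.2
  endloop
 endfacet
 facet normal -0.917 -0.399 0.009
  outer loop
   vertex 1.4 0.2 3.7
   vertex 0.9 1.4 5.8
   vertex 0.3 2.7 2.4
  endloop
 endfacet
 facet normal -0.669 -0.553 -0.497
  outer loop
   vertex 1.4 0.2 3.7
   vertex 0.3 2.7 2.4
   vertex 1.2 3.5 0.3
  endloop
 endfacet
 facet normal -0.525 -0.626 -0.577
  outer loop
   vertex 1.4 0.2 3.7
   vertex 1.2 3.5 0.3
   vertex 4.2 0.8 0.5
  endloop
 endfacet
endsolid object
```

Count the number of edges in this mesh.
18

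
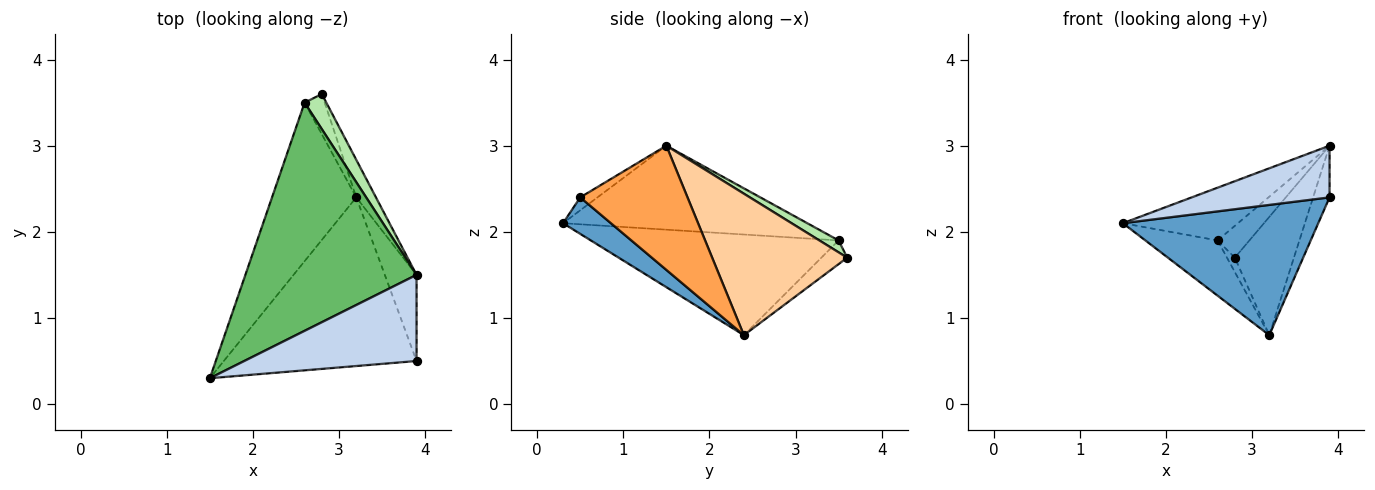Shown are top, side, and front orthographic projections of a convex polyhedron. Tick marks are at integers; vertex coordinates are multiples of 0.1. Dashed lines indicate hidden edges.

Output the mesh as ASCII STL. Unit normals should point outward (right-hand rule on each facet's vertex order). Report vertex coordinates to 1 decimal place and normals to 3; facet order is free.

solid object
 facet normal 0.148 -0.605 -0.783
  outer loop
   vertex 3.2 2.4 0.8
   vertex 3.9 0.5 2.4
   vertex 1.5 0.3 2.1
  endloop
 endfacet
 facet normal -0.064 -0.513 0.856
  outer loop
   vertex 3.9 1.5 3.0
   vertex 1.5 0.3 2.1
   vertex 3.9 0.5 2.4
  endloop
 endfacet
 facet normal 0.958 0.147 -0.245
  outer loop
   vertex 3.9 1.5 3.0
   vertex 3.9 0.5 2.4
   vertex 3.2 2.4 0.8
  endloop
 endfacet
 facet normal 0.909 0.398 -0.126
  outer loop
   vertex 3.9 1.5 3.0
   vertex 3.2 2.4 0.8
   vertex 2.8 3.6 1.7
  endloop
 endfacet
 facet normal -0.431 0.203 0.879
  outer loop
   vertex 2.6 3.5 1.9
   vertex 1.5 0.3 2.1
   vertex 3.9 1.5 3.0
  endloop
 endfacet
 facet normal 0.376 0.622 0.687
  outer loop
   vertex 2.6 3.5 1.9
   vertex 3.9 1.5 3.0
   vertex 2.8 3.6 1.7
  endloop
 endfacet
 facet normal -0.748 0.218 -0.626
  outer loop
   vertex 2.6 3.5 1.9
   vertex 3.2 2.4 0.8
   vertex 1.5 0.3 2.1
  endloop
 endfacet
 facet normal -0.743 0.225 -0.630
  outer loop
   vertex 2.6 3.5 1.9
   vertex 2.8 3.6 1.7
   vertex 3.2 2.4 0.8
  endloop
 endfacet
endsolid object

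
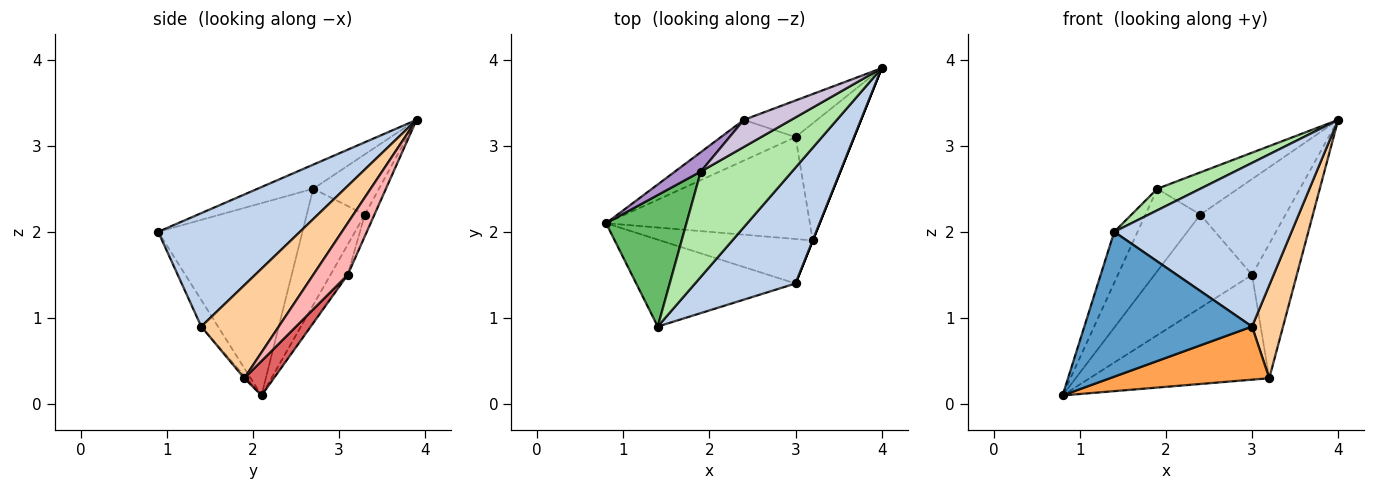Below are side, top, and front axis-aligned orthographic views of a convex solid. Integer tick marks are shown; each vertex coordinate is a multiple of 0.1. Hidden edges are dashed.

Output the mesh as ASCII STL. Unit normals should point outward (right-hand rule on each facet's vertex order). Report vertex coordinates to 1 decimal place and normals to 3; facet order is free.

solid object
 facet normal -0.085 -0.854 -0.513
  outer loop
   vertex 3.0 1.4 0.9
   vertex 1.4 0.9 2.0
   vertex 0.8 2.1 0.1
  endloop
 endfacet
 facet normal 0.546 -0.683 0.484
  outer loop
   vertex 3.0 1.4 0.9
   vertex 4.0 3.9 3.3
   vertex 1.4 0.9 2.0
  endloop
 endfacet
 facet normal -0.010 -0.766 -0.642
  outer loop
   vertex 3.2 1.9 0.3
   vertex 3.0 1.4 0.9
   vertex 0.8 2.1 0.1
  endloop
 endfacet
 facet normal 0.928 -0.371 0.000
  outer loop
   vertex 3.2 1.9 0.3
   vertex 4.0 3.9 3.3
   vertex 3.0 1.4 0.9
  endloop
 endfacet
 facet normal -0.913 0.148 0.381
  outer loop
   vertex 1.9 2.7 2.5
   vertex 0.8 2.1 0.1
   vertex 1.4 0.9 2.0
  endloop
 endfacet
 facet normal -0.251 -0.194 0.948
  outer loop
   vertex 1.9 2.7 2.5
   vertex 1.4 0.9 2.0
   vertex 4.0 3.9 3.3
  endloop
 endfacet
 facet normal 0.117 0.712 -0.692
  outer loop
   vertex 3.0 3.1 1.5
   vertex 3.2 1.9 0.3
   vertex 0.8 2.1 0.1
  endloop
 endfacet
 facet normal 0.502 0.652 -0.568
  outer loop
   vertex 3.0 3.1 1.5
   vertex 4.0 3.9 3.3
   vertex 3.2 1.9 0.3
  endloop
 endfacet
 facet normal -0.718 0.678 0.159
  outer loop
   vertex 2.4 3.3 2.2
   vertex 0.8 2.1 0.1
   vertex 1.9 2.7 2.5
  endloop
 endfacet
 facet normal -0.566 0.694 0.445
  outer loop
   vertex 2.4 3.3 2.2
   vertex 1.9 2.7 2.5
   vertex 4.0 3.9 3.3
  endloop
 endfacet
 facet normal -0.160 0.905 -0.395
  outer loop
   vertex 2.4 3.3 2.2
   vertex 3.0 3.1 1.5
   vertex 0.8 2.1 0.1
  endloop
 endfacet
 facet normal -0.104 0.929 -0.355
  outer loop
   vertex 2.4 3.3 2.2
   vertex 4.0 3.9 3.3
   vertex 3.0 3.1 1.5
  endloop
 endfacet
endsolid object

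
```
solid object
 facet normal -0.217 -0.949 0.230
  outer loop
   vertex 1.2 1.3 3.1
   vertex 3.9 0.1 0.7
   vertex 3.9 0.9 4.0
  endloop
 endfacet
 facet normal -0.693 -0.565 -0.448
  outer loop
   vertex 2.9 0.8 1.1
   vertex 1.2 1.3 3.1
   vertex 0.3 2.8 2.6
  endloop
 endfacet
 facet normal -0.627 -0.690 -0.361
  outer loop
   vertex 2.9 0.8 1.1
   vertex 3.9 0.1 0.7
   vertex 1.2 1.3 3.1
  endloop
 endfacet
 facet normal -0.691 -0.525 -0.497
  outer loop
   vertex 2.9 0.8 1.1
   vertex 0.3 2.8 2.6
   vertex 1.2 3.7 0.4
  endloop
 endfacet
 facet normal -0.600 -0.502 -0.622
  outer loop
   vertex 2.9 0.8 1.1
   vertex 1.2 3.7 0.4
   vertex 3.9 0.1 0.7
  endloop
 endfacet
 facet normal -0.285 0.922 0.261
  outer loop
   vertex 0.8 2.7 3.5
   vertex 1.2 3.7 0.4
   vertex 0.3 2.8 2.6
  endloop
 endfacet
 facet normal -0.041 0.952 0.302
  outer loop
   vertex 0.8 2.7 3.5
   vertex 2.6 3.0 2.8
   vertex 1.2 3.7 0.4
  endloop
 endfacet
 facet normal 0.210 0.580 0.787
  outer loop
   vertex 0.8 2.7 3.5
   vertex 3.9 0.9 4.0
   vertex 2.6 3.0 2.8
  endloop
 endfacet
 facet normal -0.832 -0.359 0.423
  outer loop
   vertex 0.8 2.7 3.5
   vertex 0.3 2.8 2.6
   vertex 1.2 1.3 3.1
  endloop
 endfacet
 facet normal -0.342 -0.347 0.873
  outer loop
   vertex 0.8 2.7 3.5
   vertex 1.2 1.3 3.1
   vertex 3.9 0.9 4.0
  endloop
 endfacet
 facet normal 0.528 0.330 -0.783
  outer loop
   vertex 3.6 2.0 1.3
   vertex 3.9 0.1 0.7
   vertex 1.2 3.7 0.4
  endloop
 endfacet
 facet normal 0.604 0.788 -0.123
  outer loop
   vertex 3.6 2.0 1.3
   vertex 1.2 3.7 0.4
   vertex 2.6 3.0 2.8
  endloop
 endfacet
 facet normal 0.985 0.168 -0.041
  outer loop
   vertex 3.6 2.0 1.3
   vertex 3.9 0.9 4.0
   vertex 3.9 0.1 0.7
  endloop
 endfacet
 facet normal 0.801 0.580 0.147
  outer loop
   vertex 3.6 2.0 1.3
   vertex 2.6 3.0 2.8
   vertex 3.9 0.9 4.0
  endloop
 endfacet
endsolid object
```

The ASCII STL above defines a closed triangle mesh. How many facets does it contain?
14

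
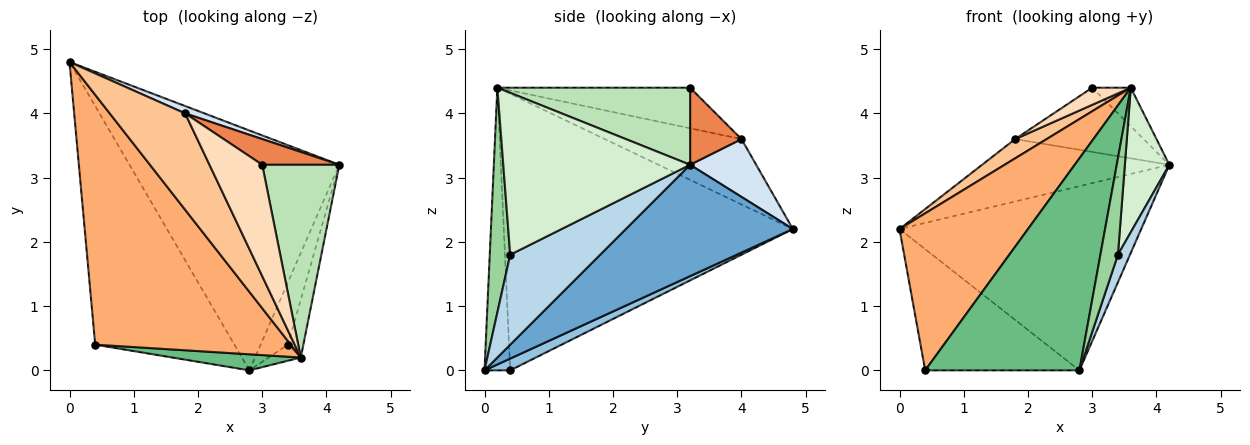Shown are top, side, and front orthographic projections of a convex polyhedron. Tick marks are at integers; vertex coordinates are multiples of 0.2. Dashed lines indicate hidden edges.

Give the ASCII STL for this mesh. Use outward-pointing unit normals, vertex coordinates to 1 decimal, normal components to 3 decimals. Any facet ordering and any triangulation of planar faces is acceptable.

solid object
 facet normal 0.388 0.561 -0.731
  outer loop
   vertex 2.8 0.0 0.0
   vertex 0.0 4.8 2.2
   vertex 4.2 3.2 3.2
  endloop
 endfacet
 facet normal 0.075 0.451 -0.889
  outer loop
   vertex 2.8 0.0 0.0
   vertex 0.4 0.4 0.0
   vertex 0.0 4.8 2.2
  endloop
 endfacet
 facet normal 0.949 -0.127 -0.288
  outer loop
   vertex 2.8 0.0 0.0
   vertex 4.2 3.2 3.2
   vertex 3.4 0.4 1.8
  endloop
 endfacet
 facet normal 0.331 0.937 0.110
  outer loop
   vertex 1.8 4.0 3.6
   vertex 4.2 3.2 3.2
   vertex 0.0 4.8 2.2
  endloop
 endfacet
 facet normal 0.348 0.870 0.348
  outer loop
   vertex 1.8 4.0 3.6
   vertex 3.0 3.2 4.4
   vertex 4.2 3.2 3.2
  endloop
 endfacet
 facet normal -0.768 -0.341 0.543
  outer loop
   vertex 3.6 0.2 4.4
   vertex 0.0 4.8 2.2
   vertex 0.4 0.4 0.0
  endloop
 endfacet
 facet normal -0.648 -0.149 0.747
  outer loop
   vertex 3.6 0.2 4.4
   vertex 1.8 4.0 3.6
   vertex 0.0 4.8 2.2
  endloop
 endfacet
 facet normal -0.605 -0.121 0.787
  outer loop
   vertex 3.6 0.2 4.4
   vertex 3.0 3.2 4.4
   vertex 1.8 4.0 3.6
  endloop
 endfacet
 facet normal -0.164 -0.984 0.075
  outer loop
   vertex 3.6 0.2 4.4
   vertex 0.4 0.4 0.0
   vertex 2.8 0.0 0.0
  endloop
 endfacet
 facet normal 0.755 -0.647 -0.108
  outer loop
   vertex 3.6 0.2 4.4
   vertex 2.8 0.0 0.0
   vertex 3.4 0.4 1.8
  endloop
 endfacet
 facet normal 0.700 0.140 0.700
  outer loop
   vertex 3.6 0.2 4.4
   vertex 4.2 3.2 3.2
   vertex 3.0 3.2 4.4
  endloop
 endfacet
 facet normal 0.969 -0.231 -0.092
  outer loop
   vertex 3.6 0.2 4.4
   vertex 3.4 0.4 1.8
   vertex 4.2 3.2 3.2
  endloop
 endfacet
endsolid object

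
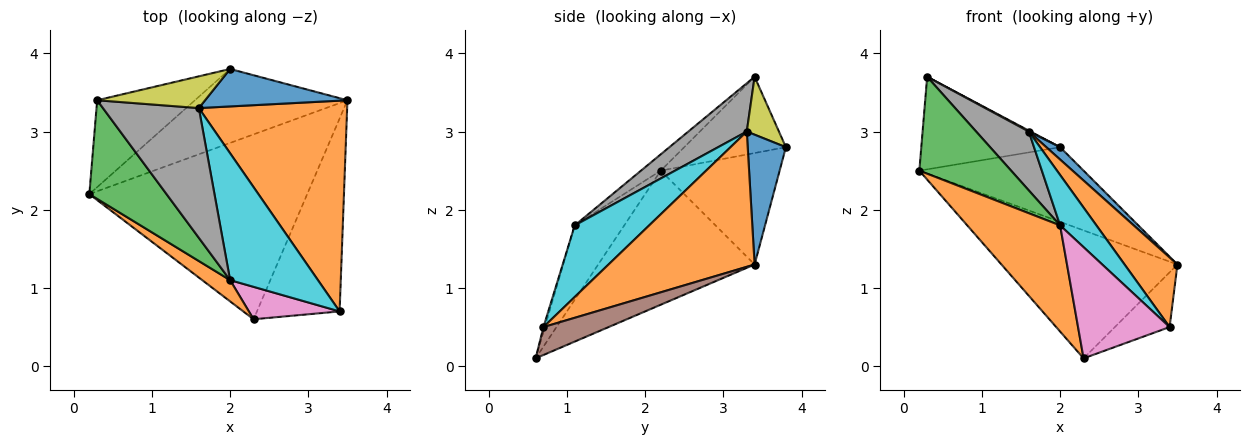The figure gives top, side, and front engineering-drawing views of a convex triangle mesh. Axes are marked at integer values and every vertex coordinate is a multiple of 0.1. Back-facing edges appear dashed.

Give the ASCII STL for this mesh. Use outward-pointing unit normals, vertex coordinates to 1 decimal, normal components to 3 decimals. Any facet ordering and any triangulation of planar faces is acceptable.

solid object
 facet normal -0.451 0.508 -0.734
  outer loop
   vertex 2.3 0.6 0.1
   vertex 0.2 2.2 2.5
   vertex 3.5 3.4 1.3
  endloop
 endfacet
 facet normal -0.463 -0.869 0.174
  outer loop
   vertex 2.0 1.1 1.8
   vertex 0.2 2.2 2.5
   vertex 2.3 0.6 0.1
  endloop
 endfacet
 facet normal -0.149 -0.693 0.705
  outer loop
   vertex 2.0 1.1 1.8
   vertex 0.3 3.4 3.7
   vertex 0.2 2.2 2.5
  endloop
 endfacet
 facet normal -0.457 0.632 -0.626
  outer loop
   vertex 2.0 3.8 2.8
   vertex 3.5 3.4 1.3
   vertex 0.2 2.2 2.5
  endloop
 endfacet
 facet normal -0.471 0.643 -0.604
  outer loop
   vertex 2.0 3.8 2.8
   vertex 0.2 2.2 2.5
   vertex 0.3 3.4 3.7
  endloop
 endfacet
 facet normal 0.309 0.260 -0.915
  outer loop
   vertex 3.4 0.7 0.5
   vertex 2.3 0.6 0.1
   vertex 3.5 3.4 1.3
  endloop
 endfacet
 facet normal -0.014 -0.960 0.280
  outer loop
   vertex 3.4 0.7 0.5
   vertex 2.0 1.1 1.8
   vertex 2.3 0.6 0.1
  endloop
 endfacet
 facet normal 0.417 -0.376 0.828
  outer loop
   vertex 1.6 3.3 3.0
   vertex 0.3 3.4 3.7
   vertex 2.0 1.1 1.8
  endloop
 endfacet
 facet normal 0.472 -0.026 0.881
  outer loop
   vertex 1.6 3.3 3.0
   vertex 2.0 3.8 2.8
   vertex 0.3 3.4 3.7
  endloop
 endfacet
 facet normal 0.604 -0.294 0.741
  outer loop
   vertex 1.6 3.3 3.0
   vertex 2.0 1.1 1.8
   vertex 3.4 0.7 0.5
  endloop
 endfacet
 facet normal 0.655 -0.237 0.718
  outer loop
   vertex 1.6 3.3 3.0
   vertex 3.5 3.4 1.3
   vertex 2.0 3.8 2.8
  endloop
 endfacet
 facet normal 0.655 -0.237 0.718
  outer loop
   vertex 1.6 3.3 3.0
   vertex 3.4 0.7 0.5
   vertex 3.5 3.4 1.3
  endloop
 endfacet
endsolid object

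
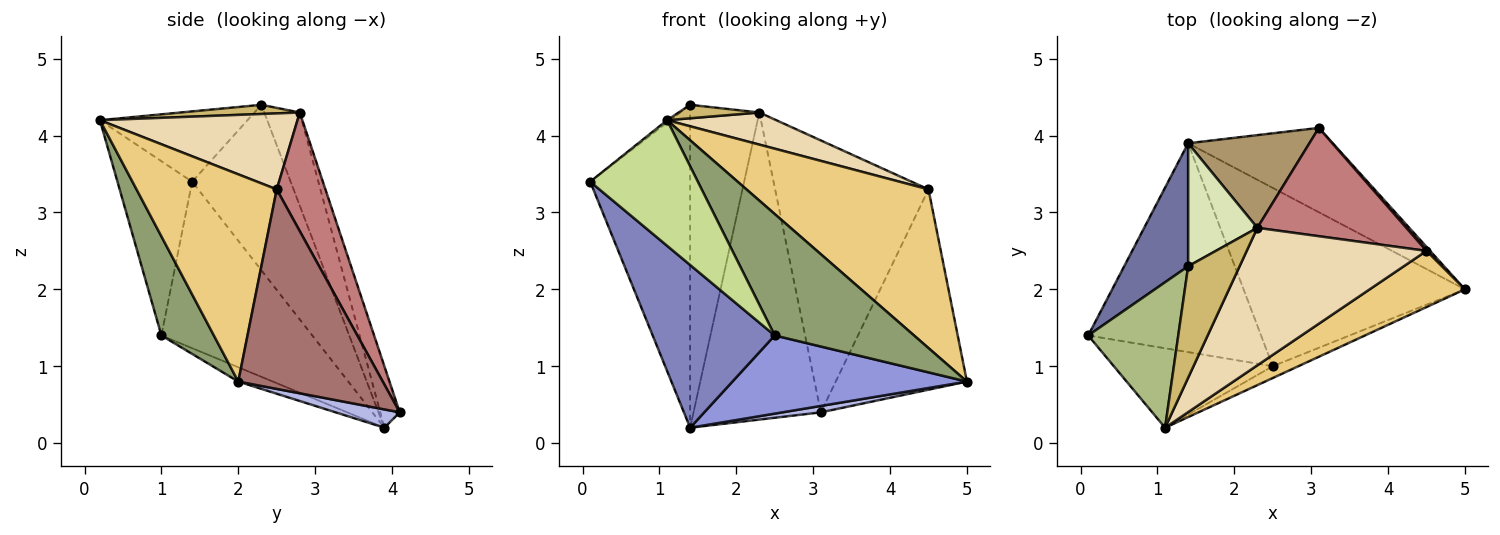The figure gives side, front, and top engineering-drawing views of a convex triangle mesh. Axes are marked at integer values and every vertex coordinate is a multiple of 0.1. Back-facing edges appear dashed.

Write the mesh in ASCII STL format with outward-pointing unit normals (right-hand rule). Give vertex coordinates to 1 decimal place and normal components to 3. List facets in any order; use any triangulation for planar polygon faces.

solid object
 facet normal -0.677 0.687 0.262
  outer loop
   vertex 1.4 2.3 4.4
   vertex 1.4 3.9 0.2
   vertex 0.1 1.4 3.4
  endloop
 endfacet
 facet normal -0.605 -0.489 -0.628
  outer loop
   vertex 2.5 1.0 1.4
   vertex 0.1 1.4 3.4
   vertex 1.4 3.9 0.2
  endloop
 endfacet
 facet normal -0.059 -0.401 -0.914
  outer loop
   vertex 2.5 1.0 1.4
   vertex 1.4 3.9 0.2
   vertex 5.0 2.0 0.8
  endloop
 endfacet
 facet normal 0.125 -0.075 -0.989
  outer loop
   vertex 3.1 4.1 0.4
   vertex 5.0 2.0 0.8
   vertex 1.4 3.9 0.2
  endloop
 endfacet
 facet normal 0.351 -0.932 -0.091
  outer loop
   vertex 1.1 0.2 4.2
   vertex 2.5 1.0 1.4
   vertex 5.0 2.0 0.8
  endloop
 endfacet
 facet normal -0.615 0.013 0.788
  outer loop
   vertex 1.1 0.2 4.2
   vertex 1.4 2.3 4.4
   vertex 0.1 1.4 3.4
  endloop
 endfacet
 facet normal -0.506 -0.729 -0.461
  outer loop
   vertex 1.1 0.2 4.2
   vertex 0.1 1.4 3.4
   vertex 2.5 1.0 1.4
  endloop
 endfacet
 facet normal -0.432 0.843 0.321
  outer loop
   vertex 2.3 2.8 4.3
   vertex 1.4 3.9 0.2
   vertex 1.4 2.3 4.4
  endloop
 endfacet
 facet normal -0.145 0.947 0.286
  outer loop
   vertex 2.3 2.8 4.3
   vertex 3.1 4.1 0.4
   vertex 1.4 3.9 0.2
  endloop
 endfacet
 facet normal 0.174 -0.118 0.978
  outer loop
   vertex 2.3 2.8 4.3
   vertex 1.4 2.3 4.4
   vertex 1.1 0.2 4.2
  endloop
 endfacet
 facet normal 0.588 -0.763 0.270
  outer loop
   vertex 4.5 2.5 3.3
   vertex 1.1 0.2 4.2
   vertex 5.0 2.0 0.8
  endloop
 endfacet
 facet normal 0.381 -0.210 0.900
  outer loop
   vertex 4.5 2.5 3.3
   vertex 2.3 2.8 4.3
   vertex 1.1 0.2 4.2
  endloop
 endfacet
 facet normal 0.740 0.672 0.014
  outer loop
   vertex 4.5 2.5 3.3
   vertex 5.0 2.0 0.8
   vertex 3.1 4.1 0.4
  endloop
 endfacet
 facet normal 0.283 0.891 0.355
  outer loop
   vertex 4.5 2.5 3.3
   vertex 3.1 4.1 0.4
   vertex 2.3 2.8 4.3
  endloop
 endfacet
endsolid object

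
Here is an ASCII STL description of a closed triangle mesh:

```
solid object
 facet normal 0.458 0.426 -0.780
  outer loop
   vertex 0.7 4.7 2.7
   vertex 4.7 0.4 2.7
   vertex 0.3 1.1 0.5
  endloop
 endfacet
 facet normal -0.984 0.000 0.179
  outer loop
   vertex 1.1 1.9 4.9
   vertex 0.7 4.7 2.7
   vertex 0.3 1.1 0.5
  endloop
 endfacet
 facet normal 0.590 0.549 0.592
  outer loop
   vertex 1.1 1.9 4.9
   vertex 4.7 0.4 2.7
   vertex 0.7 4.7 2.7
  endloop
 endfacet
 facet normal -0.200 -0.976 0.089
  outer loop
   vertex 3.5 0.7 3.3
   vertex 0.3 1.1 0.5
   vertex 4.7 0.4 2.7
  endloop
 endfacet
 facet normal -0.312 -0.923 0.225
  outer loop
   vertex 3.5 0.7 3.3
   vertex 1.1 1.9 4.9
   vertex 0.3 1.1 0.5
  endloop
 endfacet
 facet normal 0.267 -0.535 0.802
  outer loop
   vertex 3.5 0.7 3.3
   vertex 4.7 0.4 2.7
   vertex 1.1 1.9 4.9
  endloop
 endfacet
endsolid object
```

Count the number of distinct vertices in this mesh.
5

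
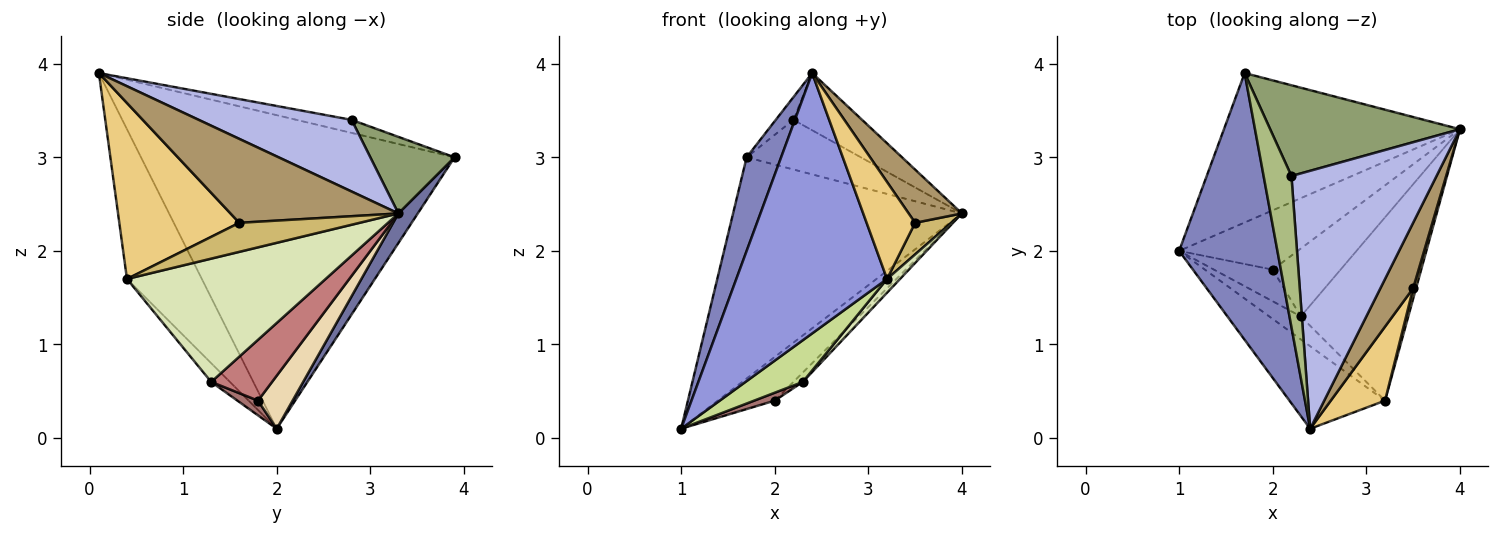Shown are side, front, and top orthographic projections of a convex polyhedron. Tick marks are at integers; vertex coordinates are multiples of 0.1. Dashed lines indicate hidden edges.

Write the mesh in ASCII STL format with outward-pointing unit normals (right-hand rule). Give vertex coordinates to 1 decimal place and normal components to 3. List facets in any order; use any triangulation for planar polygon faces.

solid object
 facet normal 0.070 0.827 -0.558
  outer loop
   vertex 1.7 3.9 3.0
   vertex 4.0 3.3 2.4
   vertex 1.0 2.0 0.1
  endloop
 endfacet
 facet normal -0.949 -0.104 0.297
  outer loop
   vertex 1.7 3.9 3.0
   vertex 1.0 2.0 0.1
   vertex 2.4 0.1 3.9
  endloop
 endfacet
 facet normal -0.428 -0.862 -0.273
  outer loop
   vertex 3.2 0.4 1.7
   vertex 2.4 0.1 3.9
   vertex 1.0 2.0 0.1
  endloop
 endfacet
 facet normal 0.434 0.195 0.879
  outer loop
   vertex 2.2 2.8 3.4
   vertex 2.4 0.1 3.9
   vertex 4.0 3.3 2.4
  endloop
 endfacet
 facet normal 0.334 0.452 0.827
  outer loop
   vertex 2.2 2.8 3.4
   vertex 4.0 3.3 2.4
   vertex 1.7 3.9 3.0
  endloop
 endfacet
 facet normal -0.421 0.135 0.897
  outer loop
   vertex 2.2 2.8 3.4
   vertex 1.7 3.9 3.0
   vertex 2.4 0.1 3.9
  endloop
 endfacet
 facet normal -0.275 -0.842 -0.464
  outer loop
   vertex 2.3 1.3 0.6
   vertex 3.2 0.4 1.7
   vertex 1.0 2.0 0.1
  endloop
 endfacet
 facet normal 0.753 -0.049 -0.656
  outer loop
   vertex 2.3 1.3 0.6
   vertex 4.0 3.3 2.4
   vertex 3.2 0.4 1.7
  endloop
 endfacet
 facet normal 0.893 -0.283 0.349
  outer loop
   vertex 3.5 1.6 2.3
   vertex 4.0 3.3 2.4
   vertex 2.4 0.1 3.9
  endloop
 endfacet
 facet normal 0.953 -0.286 0.095
  outer loop
   vertex 3.5 1.6 2.3
   vertex 3.2 0.4 1.7
   vertex 4.0 3.3 2.4
  endloop
 endfacet
 facet normal 0.891 -0.360 0.275
  outer loop
   vertex 3.5 1.6 2.3
   vertex 2.4 0.1 3.9
   vertex 3.2 0.4 1.7
  endloop
 endfacet
 facet normal 0.339 0.558 -0.757
  outer loop
   vertex 2.0 1.8 0.4
   vertex 1.0 2.0 0.1
   vertex 4.0 3.3 2.4
  endloop
 endfacet
 facet normal 0.236 -0.236 -0.943
  outer loop
   vertex 2.0 1.8 0.4
   vertex 2.3 1.3 0.6
   vertex 1.0 2.0 0.1
  endloop
 endfacet
 facet normal 0.664 0.102 -0.741
  outer loop
   vertex 2.0 1.8 0.4
   vertex 4.0 3.3 2.4
   vertex 2.3 1.3 0.6
  endloop
 endfacet
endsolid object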